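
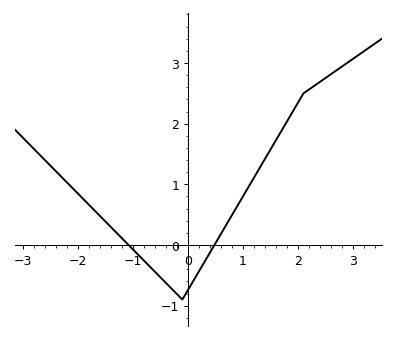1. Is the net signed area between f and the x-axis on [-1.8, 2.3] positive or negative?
positive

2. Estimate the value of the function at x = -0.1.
-0.9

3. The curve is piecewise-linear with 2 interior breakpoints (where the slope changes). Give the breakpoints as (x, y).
(-0.1, -0.9); (2.1, 2.5)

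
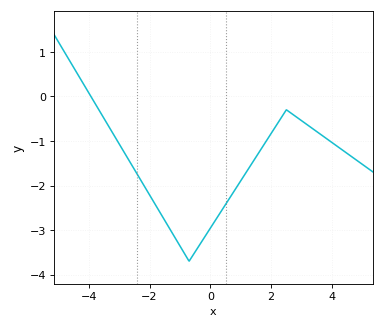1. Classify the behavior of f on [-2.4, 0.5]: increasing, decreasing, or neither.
neither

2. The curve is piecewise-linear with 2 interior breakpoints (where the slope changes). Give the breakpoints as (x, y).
(-0.7, -3.7); (2.5, -0.3)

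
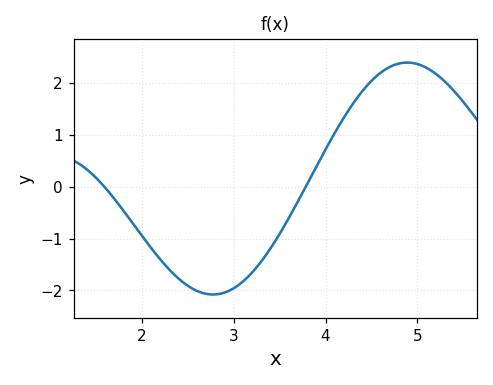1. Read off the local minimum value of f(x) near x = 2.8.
-2.1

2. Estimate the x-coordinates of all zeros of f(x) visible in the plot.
1.6, 3.8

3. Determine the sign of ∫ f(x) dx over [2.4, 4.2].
negative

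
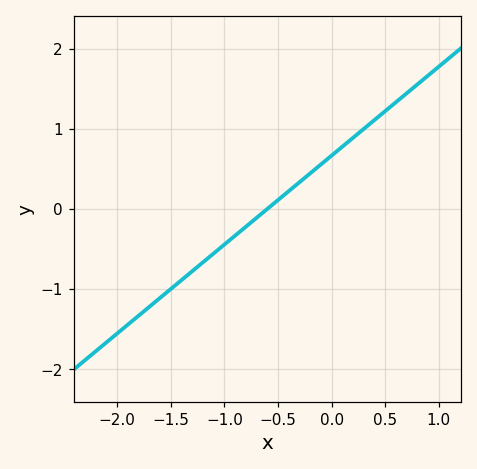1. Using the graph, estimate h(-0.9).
-0.333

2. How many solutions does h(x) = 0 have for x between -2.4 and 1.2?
1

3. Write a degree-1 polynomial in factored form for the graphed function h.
y = 1.11(x + 0.6)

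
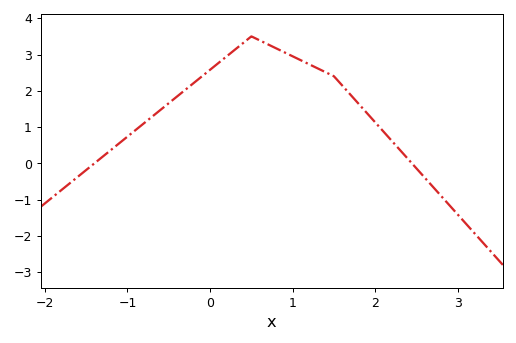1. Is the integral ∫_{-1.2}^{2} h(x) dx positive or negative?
positive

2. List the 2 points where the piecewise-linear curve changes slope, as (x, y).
(0.5, 3.5); (1.5, 2.4)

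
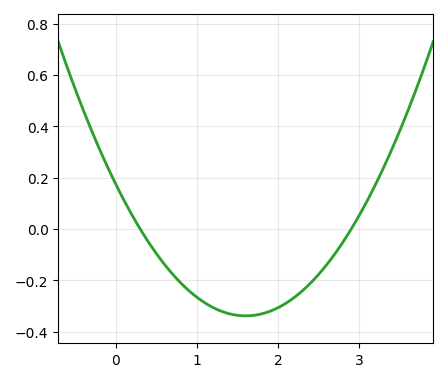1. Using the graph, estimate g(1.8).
-0.32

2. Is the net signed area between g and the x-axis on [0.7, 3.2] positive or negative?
negative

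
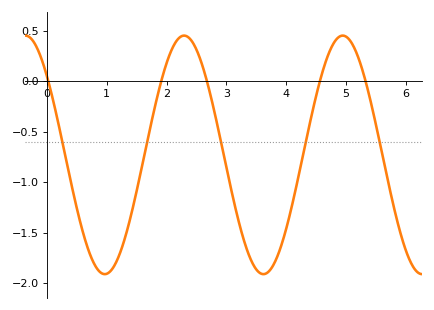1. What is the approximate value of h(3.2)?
-1.4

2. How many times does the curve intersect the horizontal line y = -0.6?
5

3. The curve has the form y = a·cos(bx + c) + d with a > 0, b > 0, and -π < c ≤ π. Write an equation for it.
y = 1.18cos(2.4x + 0.85) - 0.73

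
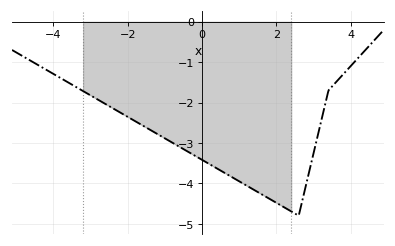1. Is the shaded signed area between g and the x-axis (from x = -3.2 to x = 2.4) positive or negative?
negative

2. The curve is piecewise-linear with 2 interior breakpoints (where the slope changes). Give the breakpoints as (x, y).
(2.6, -4.8); (3.4, -1.7)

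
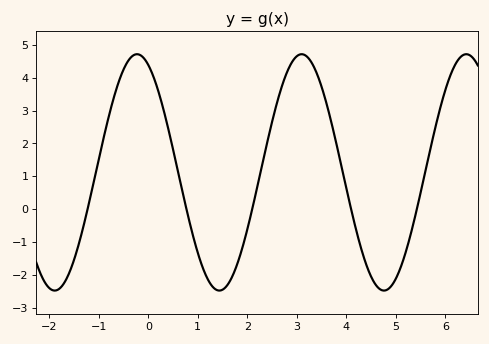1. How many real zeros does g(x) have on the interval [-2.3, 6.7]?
5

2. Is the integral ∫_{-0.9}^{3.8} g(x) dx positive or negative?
positive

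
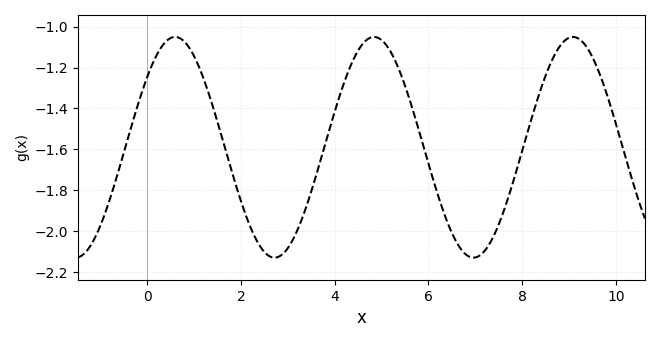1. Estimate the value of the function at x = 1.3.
-1.32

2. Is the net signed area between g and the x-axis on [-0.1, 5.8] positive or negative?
negative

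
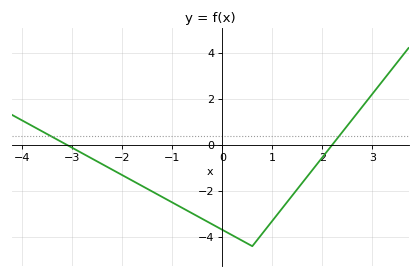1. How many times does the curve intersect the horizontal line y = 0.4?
2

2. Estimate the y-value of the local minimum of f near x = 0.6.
-4.4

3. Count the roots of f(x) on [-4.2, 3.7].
2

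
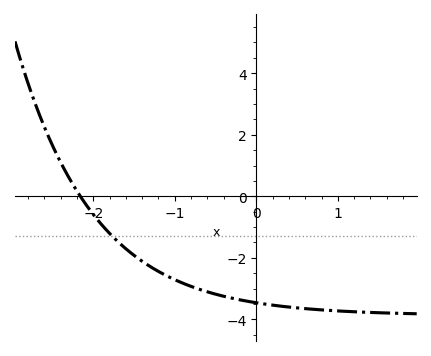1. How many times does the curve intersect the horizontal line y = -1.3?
1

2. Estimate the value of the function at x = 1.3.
-3.76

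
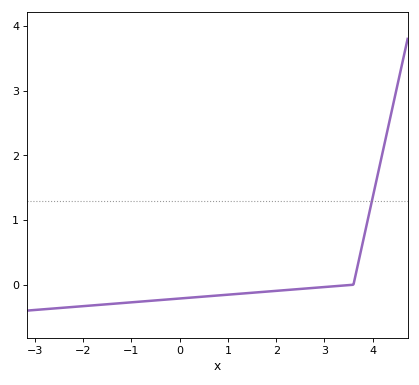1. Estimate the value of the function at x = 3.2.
0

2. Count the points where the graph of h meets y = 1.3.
1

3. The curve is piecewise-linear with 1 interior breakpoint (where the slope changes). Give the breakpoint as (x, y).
(3.6, 0)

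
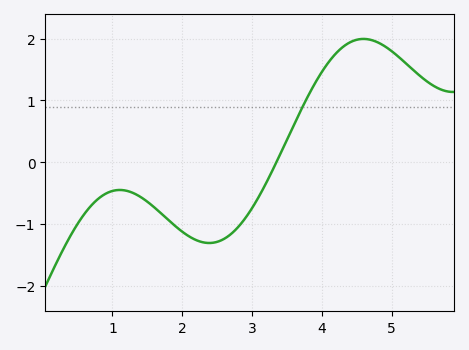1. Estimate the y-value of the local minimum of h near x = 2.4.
-1.3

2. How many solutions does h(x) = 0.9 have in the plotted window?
1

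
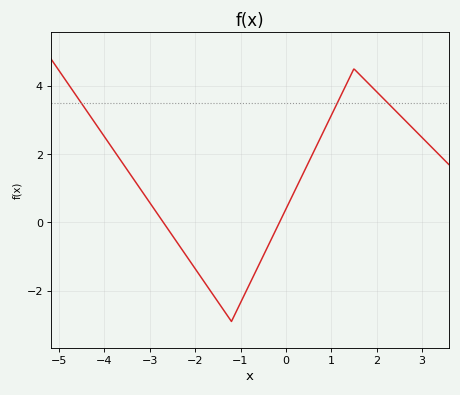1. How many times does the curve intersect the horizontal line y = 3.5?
3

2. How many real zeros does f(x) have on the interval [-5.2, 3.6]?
2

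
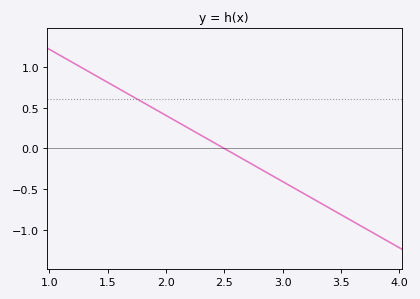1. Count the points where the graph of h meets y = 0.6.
1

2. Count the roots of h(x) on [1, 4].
1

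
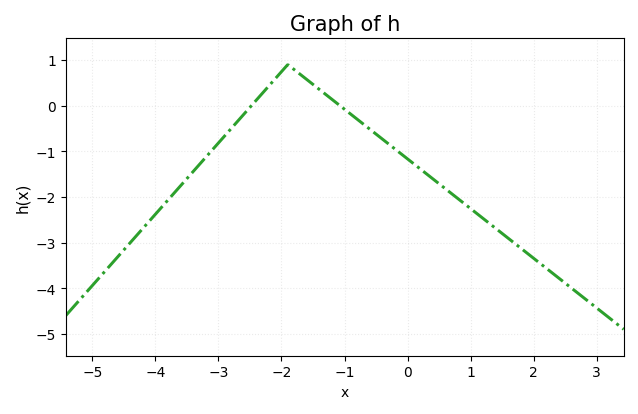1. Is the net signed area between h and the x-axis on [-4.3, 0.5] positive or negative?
negative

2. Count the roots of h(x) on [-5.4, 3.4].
2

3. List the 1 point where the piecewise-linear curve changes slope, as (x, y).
(-1.9, 0.9)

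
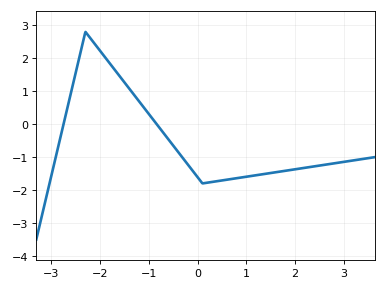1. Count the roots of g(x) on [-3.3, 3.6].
2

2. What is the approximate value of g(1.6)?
-1.5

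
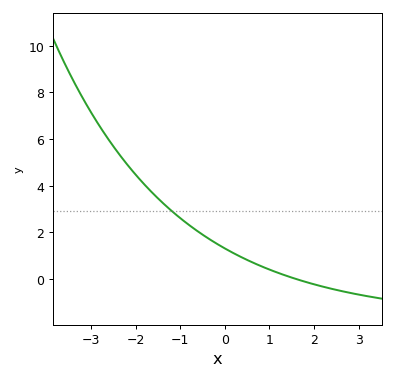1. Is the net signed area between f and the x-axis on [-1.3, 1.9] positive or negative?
positive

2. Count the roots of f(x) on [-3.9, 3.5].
1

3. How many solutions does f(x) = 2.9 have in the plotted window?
1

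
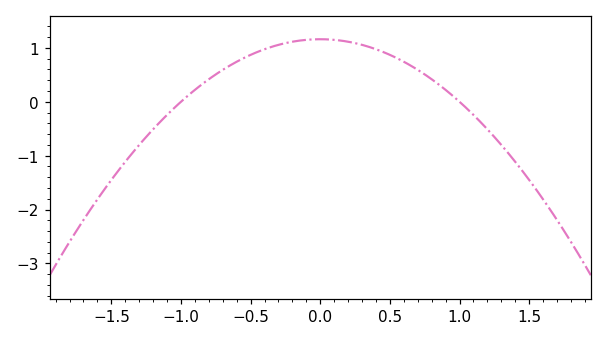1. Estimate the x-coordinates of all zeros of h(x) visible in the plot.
-1, 1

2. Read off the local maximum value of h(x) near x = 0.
1.2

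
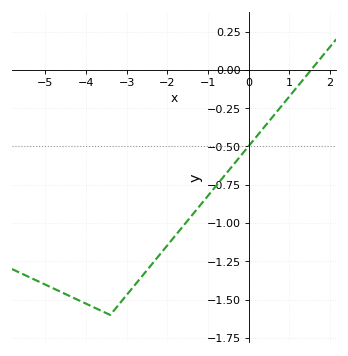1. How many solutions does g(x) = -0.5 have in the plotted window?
1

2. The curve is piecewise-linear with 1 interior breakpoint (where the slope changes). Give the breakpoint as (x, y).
(-3.4, -1.6)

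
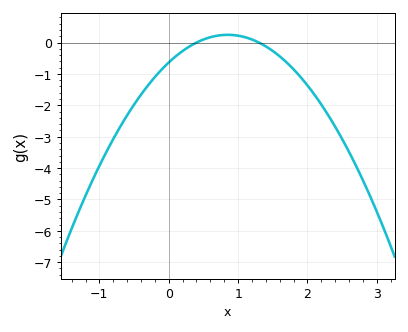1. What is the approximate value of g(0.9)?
0.2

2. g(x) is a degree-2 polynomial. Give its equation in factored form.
y = -1.22(x - 0.4)(x - 1.3)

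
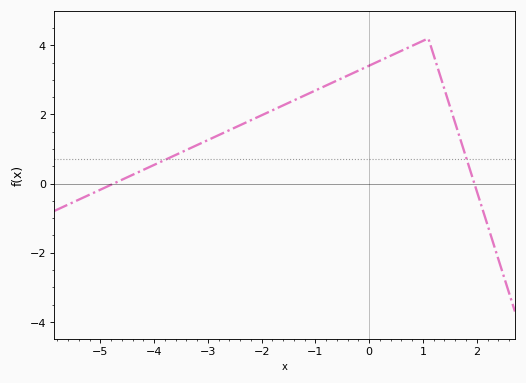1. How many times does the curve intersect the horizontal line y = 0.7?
2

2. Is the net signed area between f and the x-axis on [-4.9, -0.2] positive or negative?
positive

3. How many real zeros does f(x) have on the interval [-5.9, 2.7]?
2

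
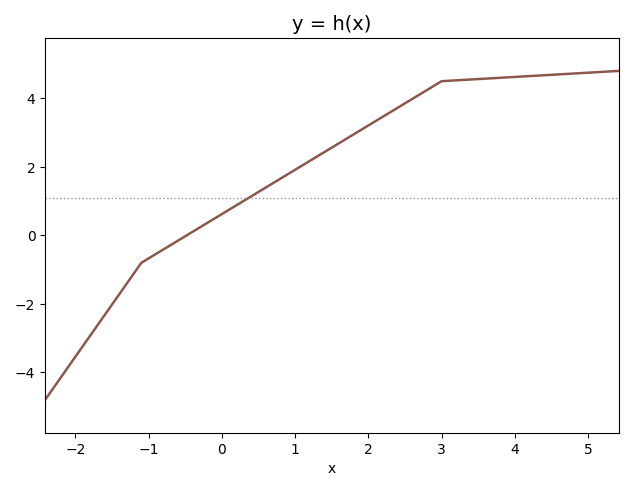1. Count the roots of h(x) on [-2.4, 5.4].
1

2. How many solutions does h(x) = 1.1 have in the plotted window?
1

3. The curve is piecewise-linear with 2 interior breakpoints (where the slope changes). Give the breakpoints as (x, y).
(-1.1, -0.8); (3, 4.5)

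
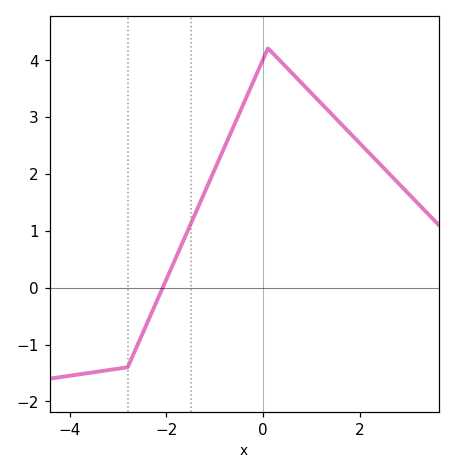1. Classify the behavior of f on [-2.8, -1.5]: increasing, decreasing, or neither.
increasing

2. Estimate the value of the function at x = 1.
3.41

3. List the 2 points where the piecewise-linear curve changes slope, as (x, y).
(-2.8, -1.4); (0.1, 4.2)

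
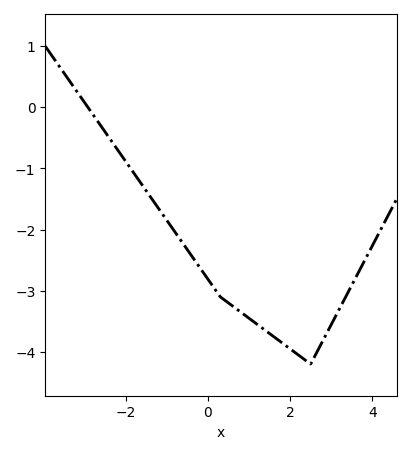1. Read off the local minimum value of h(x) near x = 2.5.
-4.2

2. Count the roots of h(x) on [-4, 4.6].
1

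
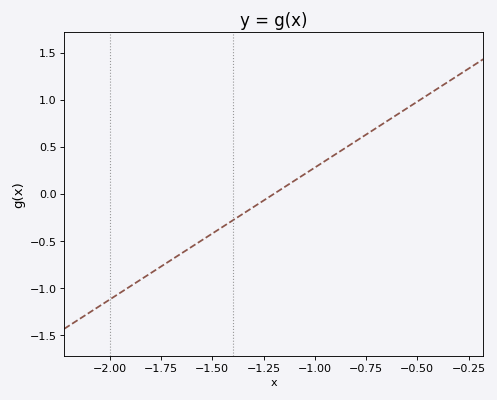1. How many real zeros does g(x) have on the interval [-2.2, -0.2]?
1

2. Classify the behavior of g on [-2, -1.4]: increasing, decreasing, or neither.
increasing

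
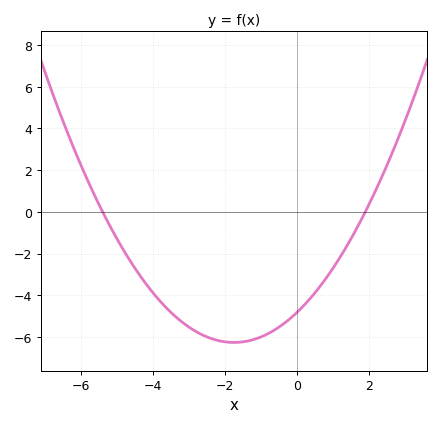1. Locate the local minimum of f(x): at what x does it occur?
-1.75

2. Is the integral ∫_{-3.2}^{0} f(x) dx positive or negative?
negative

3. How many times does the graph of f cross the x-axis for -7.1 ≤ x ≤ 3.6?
2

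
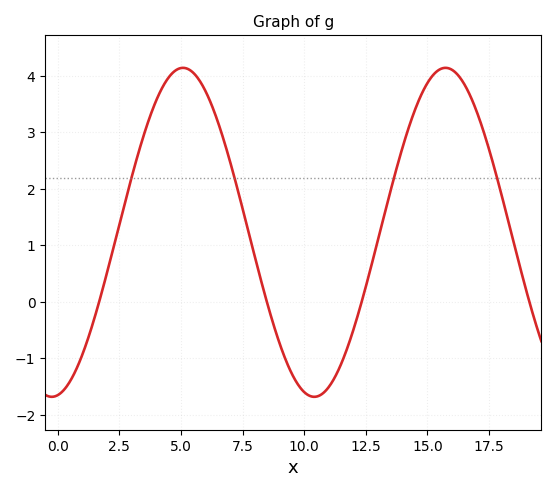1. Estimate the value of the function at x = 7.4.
1.8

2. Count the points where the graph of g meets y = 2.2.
4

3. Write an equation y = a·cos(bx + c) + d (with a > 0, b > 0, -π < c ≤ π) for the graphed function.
y = 2.91cos(0.59x - 3) + 1.23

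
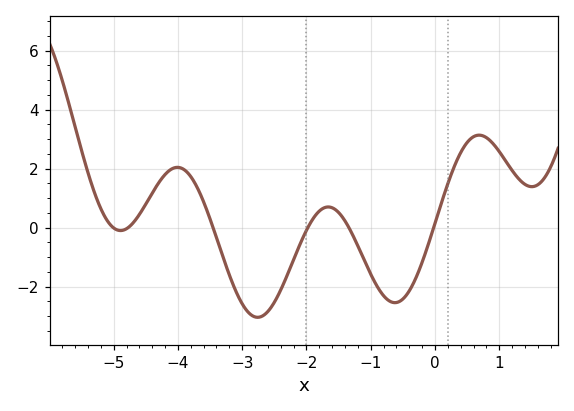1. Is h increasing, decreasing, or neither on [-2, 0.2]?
neither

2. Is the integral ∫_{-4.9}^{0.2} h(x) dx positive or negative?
negative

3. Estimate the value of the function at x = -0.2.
-1.18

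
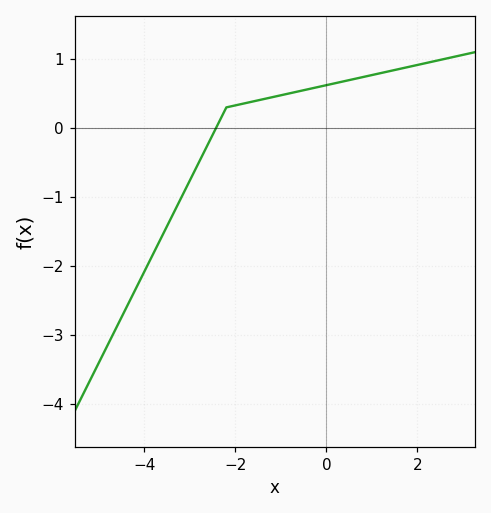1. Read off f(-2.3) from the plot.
0.2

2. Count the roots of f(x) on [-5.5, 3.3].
1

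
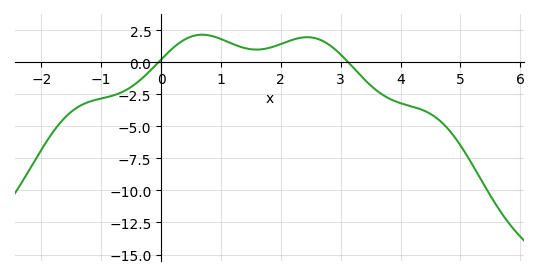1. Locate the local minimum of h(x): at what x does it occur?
1.59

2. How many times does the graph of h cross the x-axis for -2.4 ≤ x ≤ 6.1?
2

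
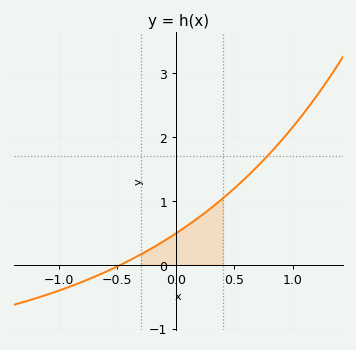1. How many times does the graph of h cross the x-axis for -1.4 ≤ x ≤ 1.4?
1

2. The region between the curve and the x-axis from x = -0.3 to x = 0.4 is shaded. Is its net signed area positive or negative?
positive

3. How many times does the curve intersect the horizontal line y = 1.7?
1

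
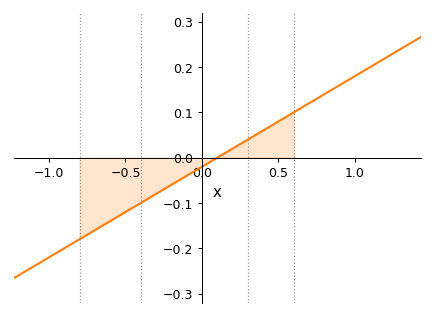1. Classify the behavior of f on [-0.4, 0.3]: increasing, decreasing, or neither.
increasing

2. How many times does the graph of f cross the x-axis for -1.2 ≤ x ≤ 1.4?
1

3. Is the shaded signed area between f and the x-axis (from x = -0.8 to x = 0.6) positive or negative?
negative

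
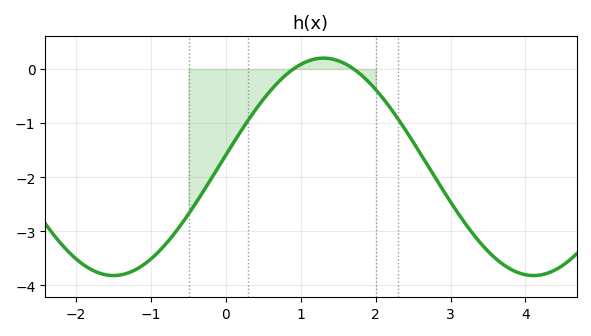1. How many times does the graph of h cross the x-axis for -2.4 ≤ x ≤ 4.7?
2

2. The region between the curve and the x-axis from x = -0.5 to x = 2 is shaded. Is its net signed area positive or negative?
negative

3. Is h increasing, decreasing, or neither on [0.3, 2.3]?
neither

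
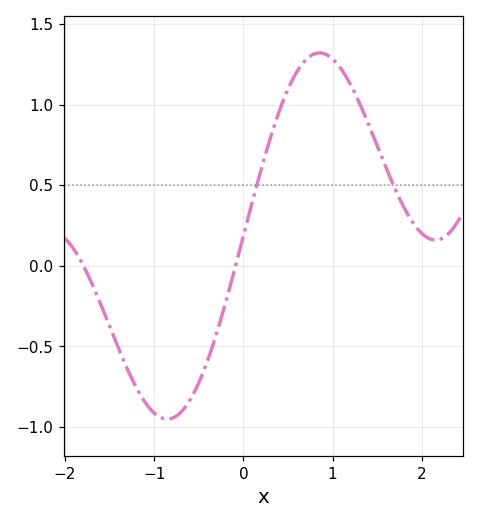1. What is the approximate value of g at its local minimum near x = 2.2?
0.15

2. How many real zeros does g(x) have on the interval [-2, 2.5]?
2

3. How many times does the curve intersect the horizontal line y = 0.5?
2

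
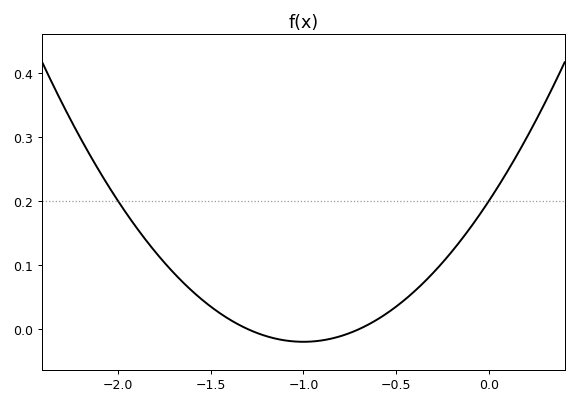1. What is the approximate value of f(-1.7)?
0.09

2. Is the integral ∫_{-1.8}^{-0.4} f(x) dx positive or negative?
positive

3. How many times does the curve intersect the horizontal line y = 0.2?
2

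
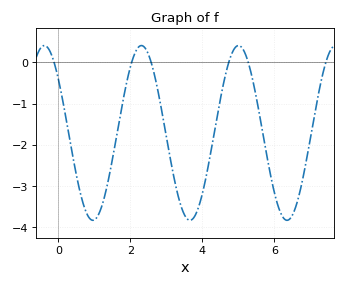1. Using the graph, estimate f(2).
-0.12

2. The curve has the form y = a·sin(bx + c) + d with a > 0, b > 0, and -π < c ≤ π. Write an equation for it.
y = 2.12sin(2.33x + 2.47) - 1.71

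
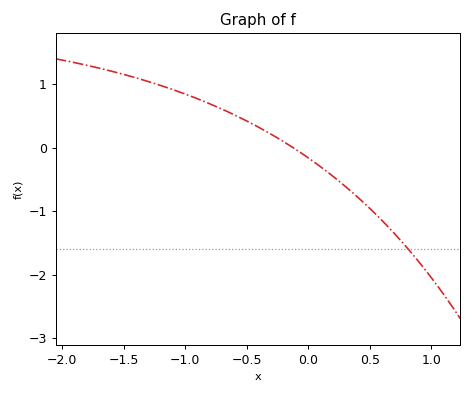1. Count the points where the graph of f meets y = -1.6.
1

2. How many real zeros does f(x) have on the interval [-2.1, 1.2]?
1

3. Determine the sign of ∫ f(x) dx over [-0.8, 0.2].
positive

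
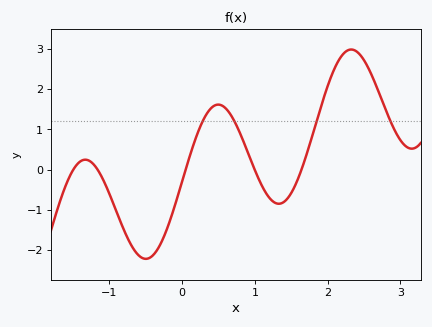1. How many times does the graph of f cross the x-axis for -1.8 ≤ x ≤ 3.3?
5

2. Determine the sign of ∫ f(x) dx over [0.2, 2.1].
positive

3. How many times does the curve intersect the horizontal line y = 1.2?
4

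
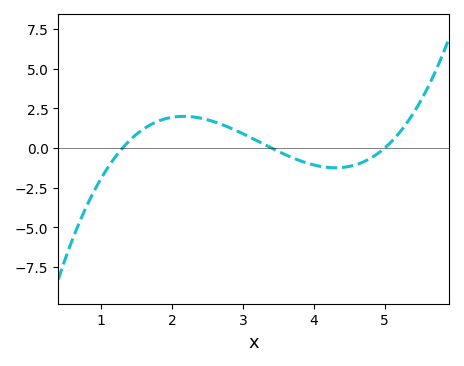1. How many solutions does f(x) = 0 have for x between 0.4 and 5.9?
3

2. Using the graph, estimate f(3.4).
0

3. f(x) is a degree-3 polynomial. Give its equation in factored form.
y = 0.66(x - 1.3)(x - 3.4)(x - 5)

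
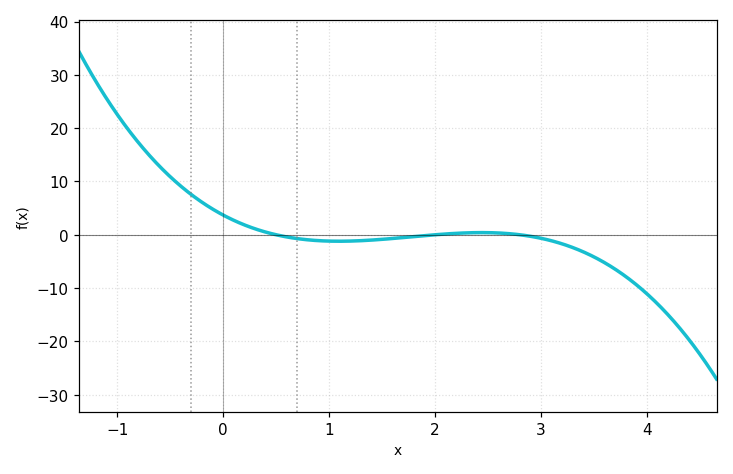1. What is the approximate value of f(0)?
4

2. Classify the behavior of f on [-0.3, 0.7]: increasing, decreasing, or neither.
decreasing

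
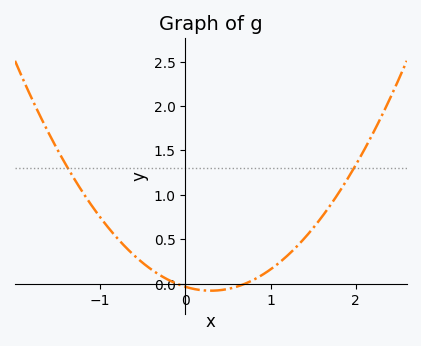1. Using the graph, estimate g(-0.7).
0.412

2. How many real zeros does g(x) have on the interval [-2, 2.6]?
2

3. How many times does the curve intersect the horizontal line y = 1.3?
2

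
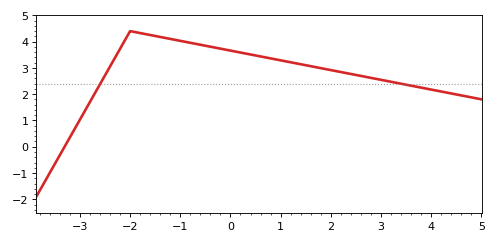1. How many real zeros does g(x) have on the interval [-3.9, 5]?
1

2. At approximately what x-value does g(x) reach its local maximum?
-2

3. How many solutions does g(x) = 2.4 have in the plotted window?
2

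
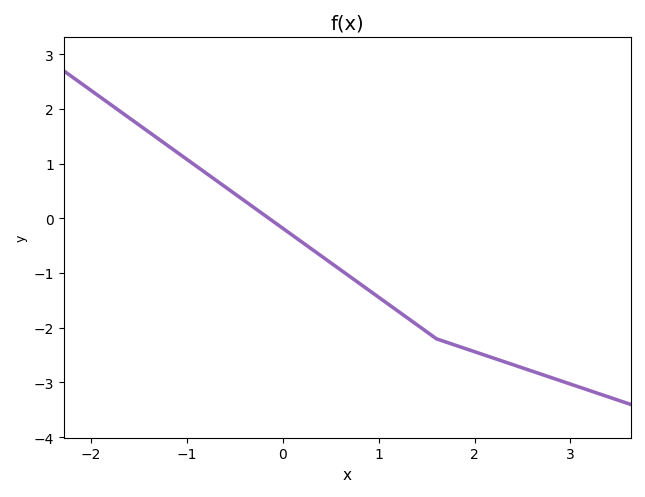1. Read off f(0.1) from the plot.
-0.308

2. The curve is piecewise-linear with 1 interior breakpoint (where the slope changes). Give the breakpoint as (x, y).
(1.6, -2.2)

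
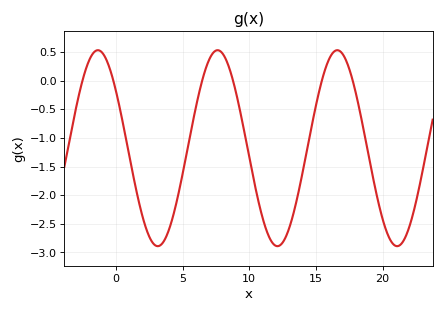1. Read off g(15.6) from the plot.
0.123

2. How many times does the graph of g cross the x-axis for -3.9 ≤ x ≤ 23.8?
6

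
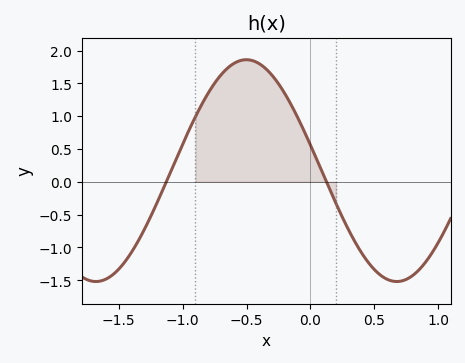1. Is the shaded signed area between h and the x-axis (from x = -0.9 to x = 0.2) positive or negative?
positive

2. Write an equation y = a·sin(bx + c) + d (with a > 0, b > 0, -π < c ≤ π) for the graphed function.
y = 1.69sin(2.7x + 2.9) + 0.17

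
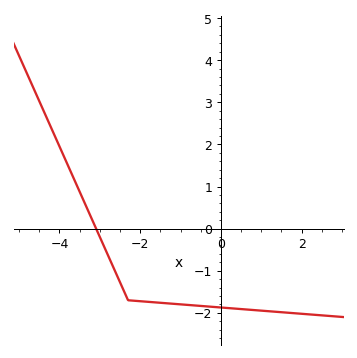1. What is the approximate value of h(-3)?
-0.195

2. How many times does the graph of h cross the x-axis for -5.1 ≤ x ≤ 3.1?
1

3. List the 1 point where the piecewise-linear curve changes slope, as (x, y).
(-2.3, -1.7)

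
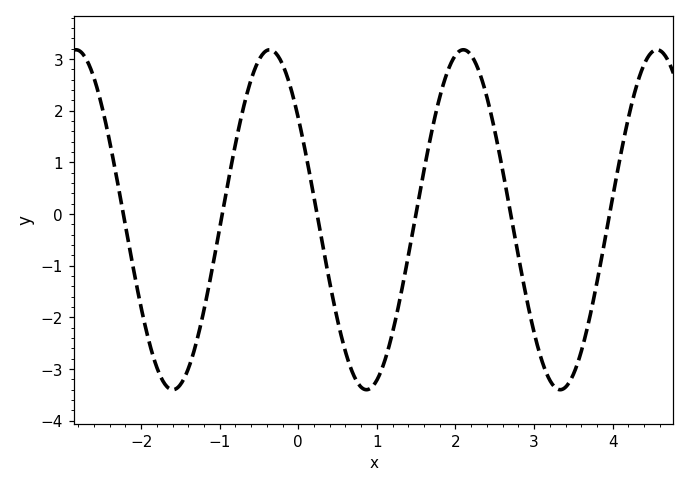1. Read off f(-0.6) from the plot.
2.6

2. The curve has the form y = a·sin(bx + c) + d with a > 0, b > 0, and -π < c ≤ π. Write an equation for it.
y = 3.29sin(2.55x + 2.5) - 0.11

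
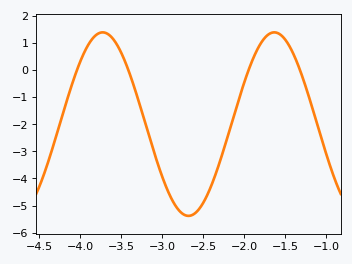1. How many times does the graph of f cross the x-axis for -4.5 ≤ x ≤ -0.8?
4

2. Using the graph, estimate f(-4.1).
-0.5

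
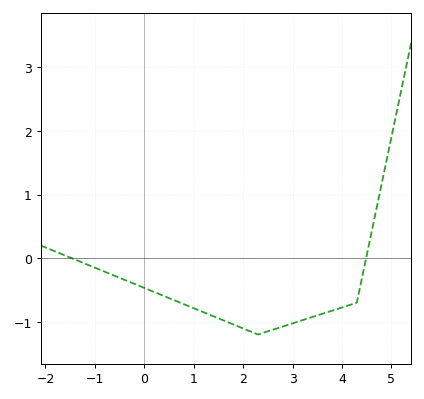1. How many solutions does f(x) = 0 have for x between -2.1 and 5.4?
2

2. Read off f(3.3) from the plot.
-0.95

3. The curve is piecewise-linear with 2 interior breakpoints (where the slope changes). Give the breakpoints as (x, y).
(2.3, -1.2); (4.3, -0.7)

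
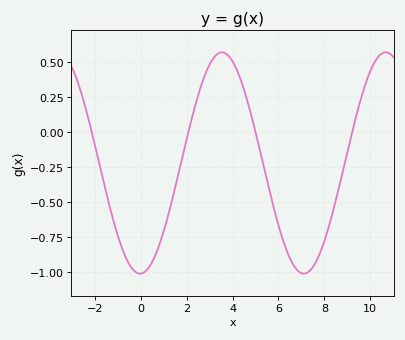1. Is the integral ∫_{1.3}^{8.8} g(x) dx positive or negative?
negative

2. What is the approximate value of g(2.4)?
0.207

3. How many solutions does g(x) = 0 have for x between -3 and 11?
4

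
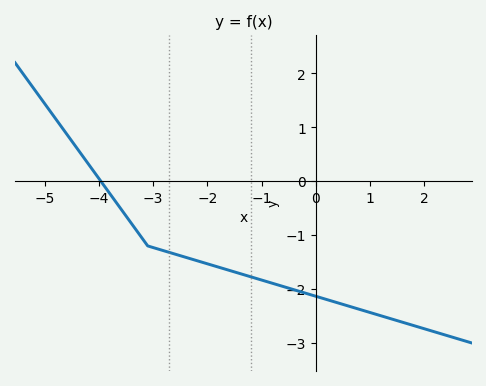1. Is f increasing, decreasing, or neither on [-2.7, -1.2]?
decreasing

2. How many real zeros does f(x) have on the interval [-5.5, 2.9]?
1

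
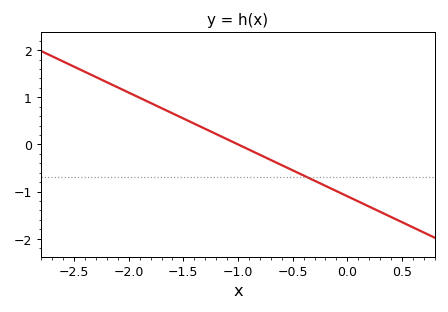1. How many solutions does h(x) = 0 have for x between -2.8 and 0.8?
1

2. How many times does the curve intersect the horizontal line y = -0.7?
1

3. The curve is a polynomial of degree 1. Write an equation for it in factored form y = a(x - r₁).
y = -1.1(x + 1)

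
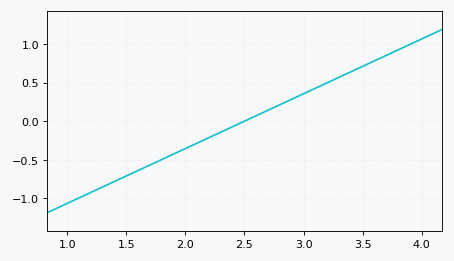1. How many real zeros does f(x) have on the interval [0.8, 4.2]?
1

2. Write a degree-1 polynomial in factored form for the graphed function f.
y = 0.71(x - 2.5)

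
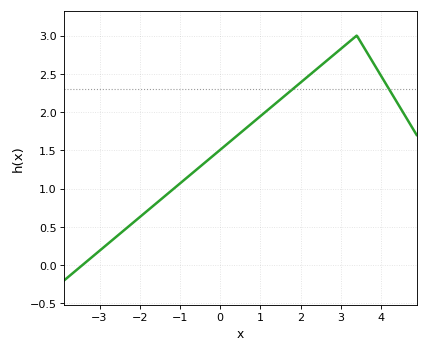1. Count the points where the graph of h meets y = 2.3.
2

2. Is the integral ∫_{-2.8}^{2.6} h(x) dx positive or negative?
positive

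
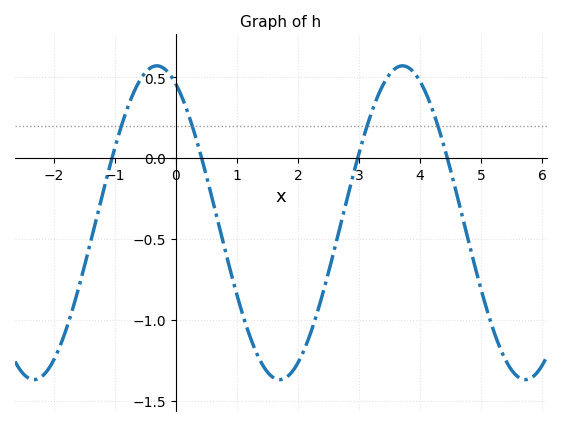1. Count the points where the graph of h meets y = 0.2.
4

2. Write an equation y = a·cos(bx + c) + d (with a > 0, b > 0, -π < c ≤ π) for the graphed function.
y = 0.97cos(1.6x + 0.49) - 0.4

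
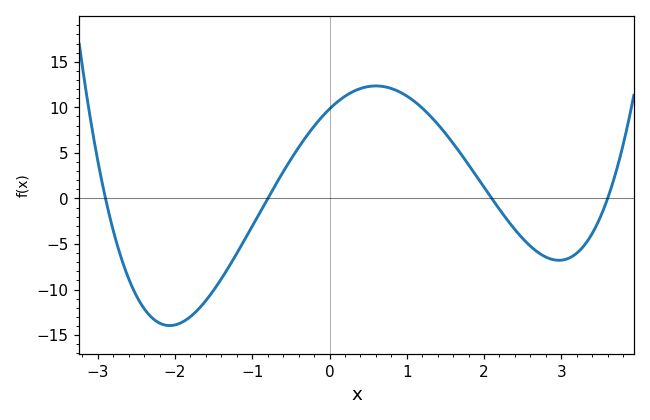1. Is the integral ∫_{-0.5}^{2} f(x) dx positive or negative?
positive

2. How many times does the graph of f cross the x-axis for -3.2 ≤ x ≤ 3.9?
4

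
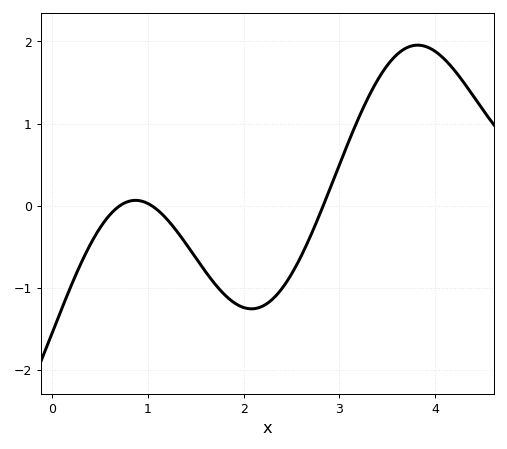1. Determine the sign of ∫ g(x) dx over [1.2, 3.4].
negative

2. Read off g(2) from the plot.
-1.2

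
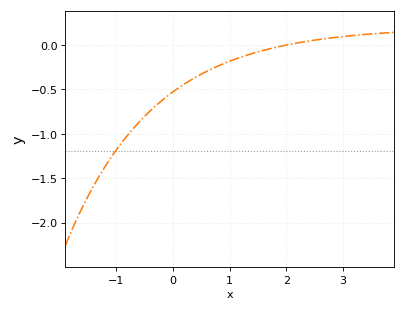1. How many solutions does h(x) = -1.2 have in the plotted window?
1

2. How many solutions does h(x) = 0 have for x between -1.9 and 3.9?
1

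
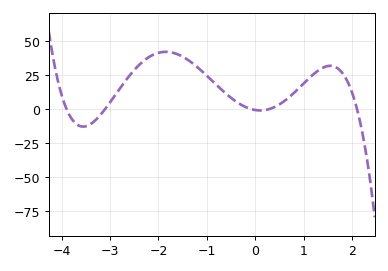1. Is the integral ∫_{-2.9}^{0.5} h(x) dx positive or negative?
positive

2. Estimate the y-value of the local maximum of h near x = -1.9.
42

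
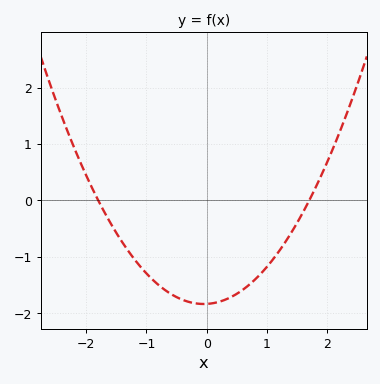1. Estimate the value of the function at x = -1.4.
-0.7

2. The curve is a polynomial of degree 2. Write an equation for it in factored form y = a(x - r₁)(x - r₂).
y = 0.6(x + 1.8)(x - 1.7)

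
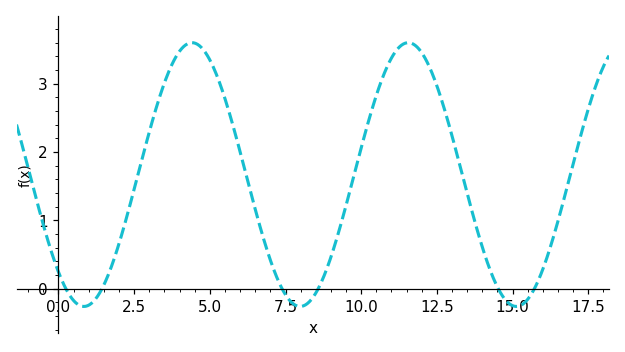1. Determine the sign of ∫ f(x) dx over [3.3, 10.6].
positive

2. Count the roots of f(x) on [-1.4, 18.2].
6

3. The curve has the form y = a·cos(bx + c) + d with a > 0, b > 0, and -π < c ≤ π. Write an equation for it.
y = 1.93cos(0.88x + 2.4) + 1.67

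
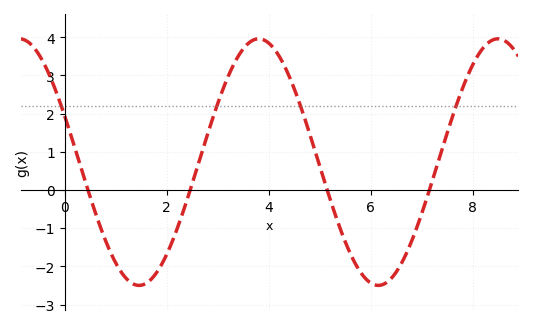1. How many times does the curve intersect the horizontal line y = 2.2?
4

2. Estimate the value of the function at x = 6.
-2.44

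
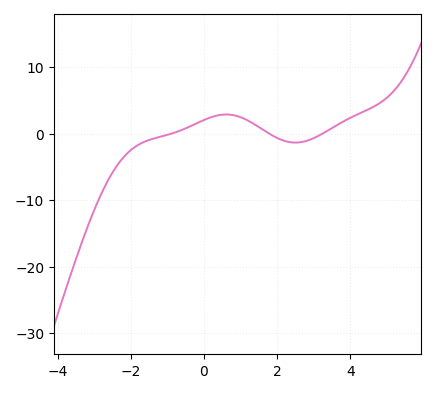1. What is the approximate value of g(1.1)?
2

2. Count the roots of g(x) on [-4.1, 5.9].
3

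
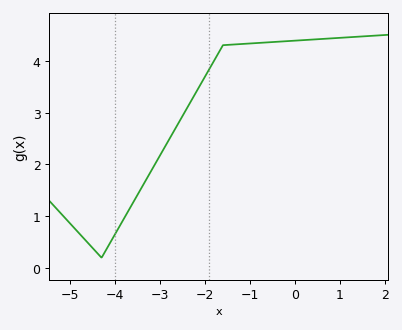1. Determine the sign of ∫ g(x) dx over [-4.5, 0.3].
positive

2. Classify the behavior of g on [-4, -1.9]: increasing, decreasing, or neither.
increasing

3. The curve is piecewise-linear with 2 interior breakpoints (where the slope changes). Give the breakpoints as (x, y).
(-4.3, 0.2); (-1.6, 4.3)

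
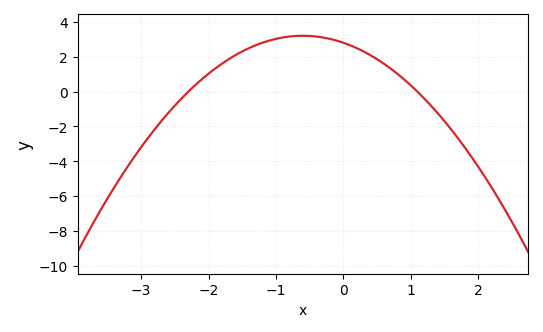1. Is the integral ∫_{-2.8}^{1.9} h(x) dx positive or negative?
positive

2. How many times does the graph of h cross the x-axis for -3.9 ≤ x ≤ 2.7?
2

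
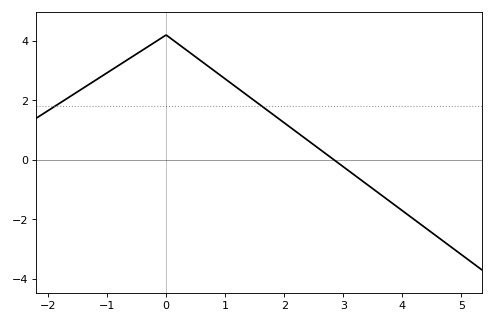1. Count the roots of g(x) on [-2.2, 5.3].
1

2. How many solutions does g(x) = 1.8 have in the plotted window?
2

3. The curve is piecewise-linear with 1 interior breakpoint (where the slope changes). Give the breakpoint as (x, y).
(0, 4.2)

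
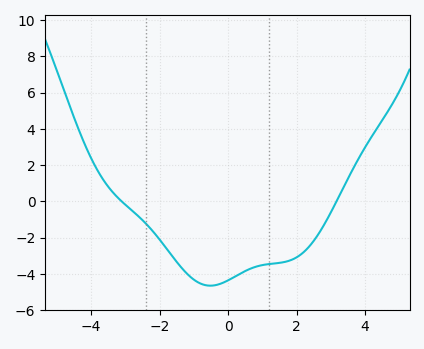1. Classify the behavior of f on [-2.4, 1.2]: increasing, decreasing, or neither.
neither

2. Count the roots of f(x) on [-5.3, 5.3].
2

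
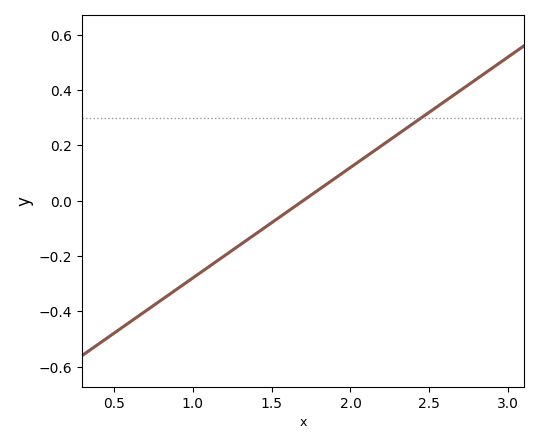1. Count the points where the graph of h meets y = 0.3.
1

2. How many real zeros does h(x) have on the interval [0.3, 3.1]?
1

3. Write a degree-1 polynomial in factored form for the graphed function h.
y = 0.4(x - 1.7)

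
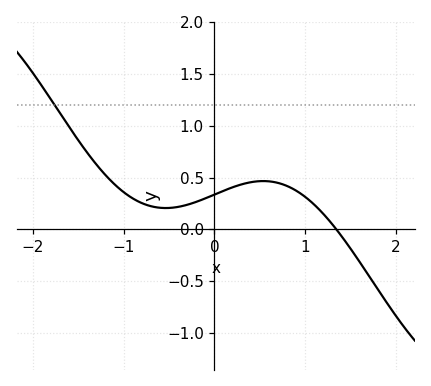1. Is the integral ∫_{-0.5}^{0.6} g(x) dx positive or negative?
positive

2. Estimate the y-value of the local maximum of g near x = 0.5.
0.45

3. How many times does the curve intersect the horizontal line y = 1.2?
1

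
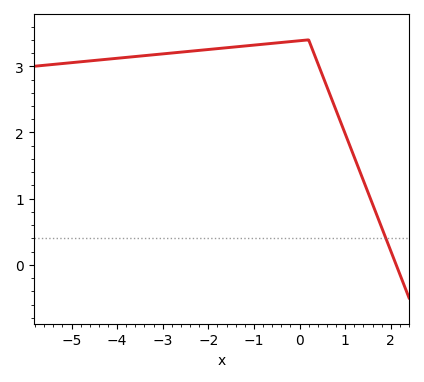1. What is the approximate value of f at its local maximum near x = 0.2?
3.4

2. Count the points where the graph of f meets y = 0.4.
1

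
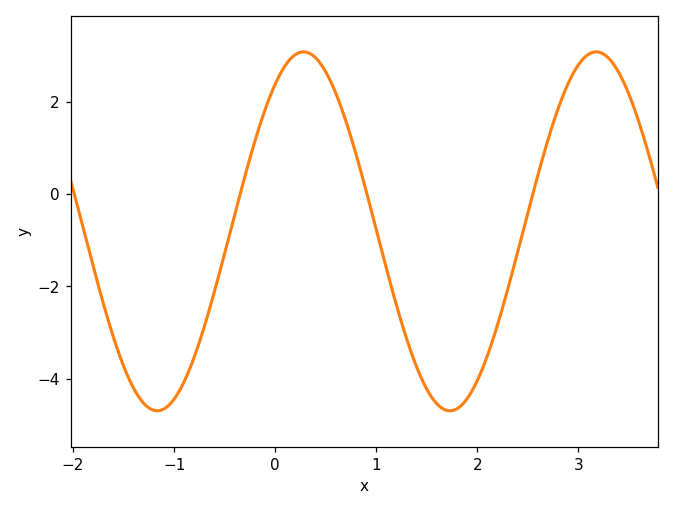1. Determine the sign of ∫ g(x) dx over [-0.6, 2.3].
negative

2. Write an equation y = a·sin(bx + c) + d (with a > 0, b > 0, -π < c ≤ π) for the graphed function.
y = 3.89sin(2.17x + 0.962) - 0.81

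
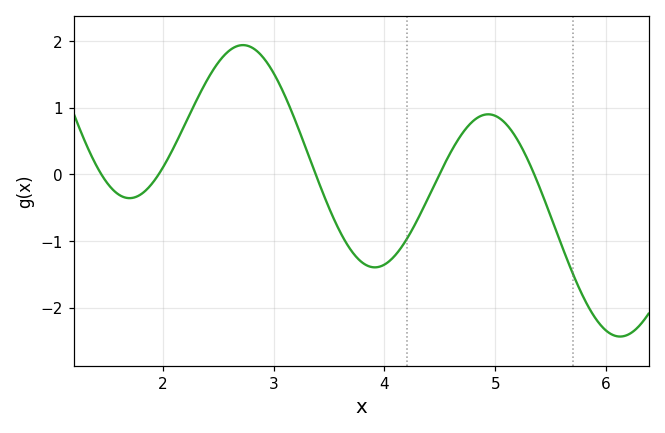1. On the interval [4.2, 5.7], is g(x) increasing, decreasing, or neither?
neither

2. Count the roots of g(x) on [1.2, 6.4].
5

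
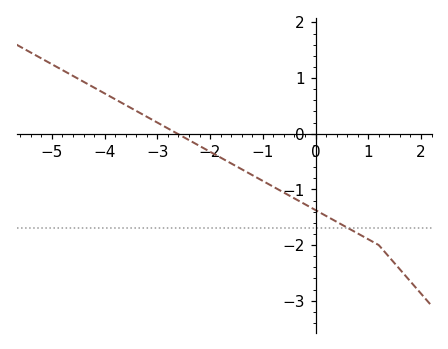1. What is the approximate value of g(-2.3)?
-0.166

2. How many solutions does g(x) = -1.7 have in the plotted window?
1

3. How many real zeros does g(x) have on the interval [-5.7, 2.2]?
1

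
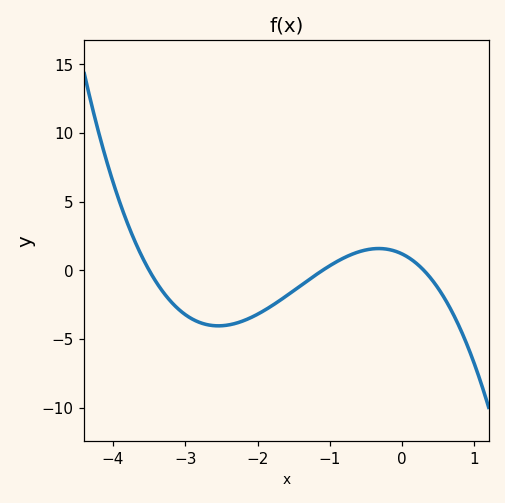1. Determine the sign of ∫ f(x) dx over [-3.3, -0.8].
negative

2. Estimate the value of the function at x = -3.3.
-1.63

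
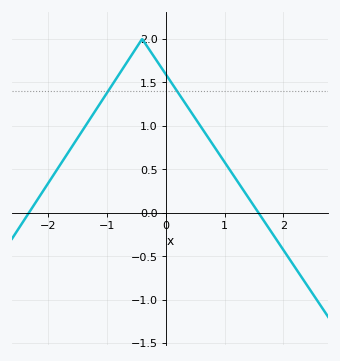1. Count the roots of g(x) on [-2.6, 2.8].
2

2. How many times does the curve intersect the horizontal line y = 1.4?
2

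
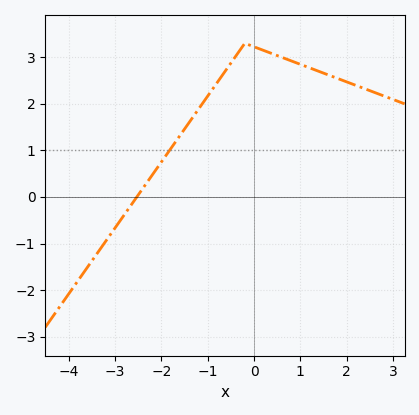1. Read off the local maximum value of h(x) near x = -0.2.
3.3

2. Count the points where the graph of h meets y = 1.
1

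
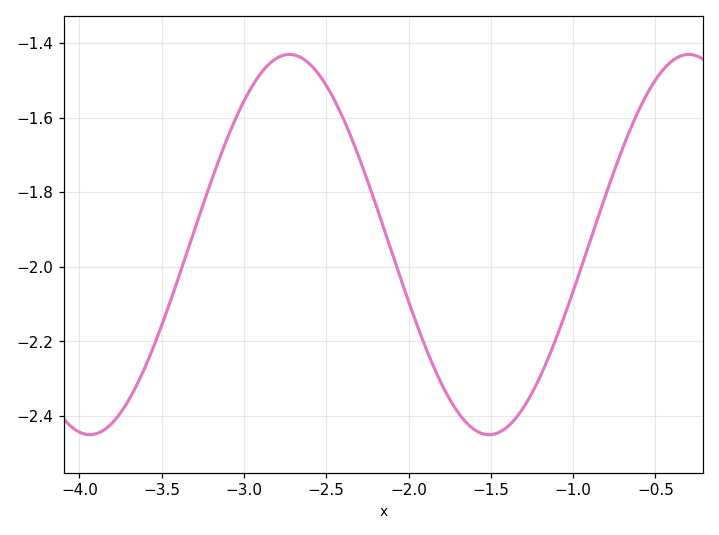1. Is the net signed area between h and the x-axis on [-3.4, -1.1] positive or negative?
negative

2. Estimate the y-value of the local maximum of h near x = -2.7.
-1.44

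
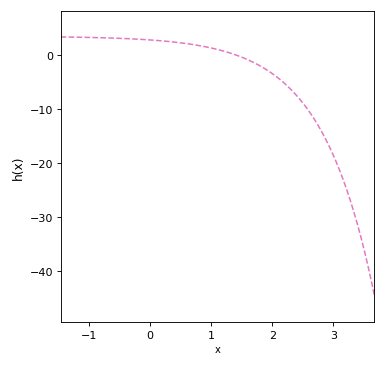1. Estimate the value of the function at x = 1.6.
-0.911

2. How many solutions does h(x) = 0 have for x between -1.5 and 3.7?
1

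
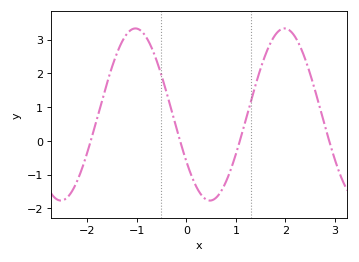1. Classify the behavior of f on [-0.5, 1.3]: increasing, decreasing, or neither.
neither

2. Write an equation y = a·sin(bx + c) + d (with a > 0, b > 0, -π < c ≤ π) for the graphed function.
y = 2.55sin(2.1x - 2.6) + 0.78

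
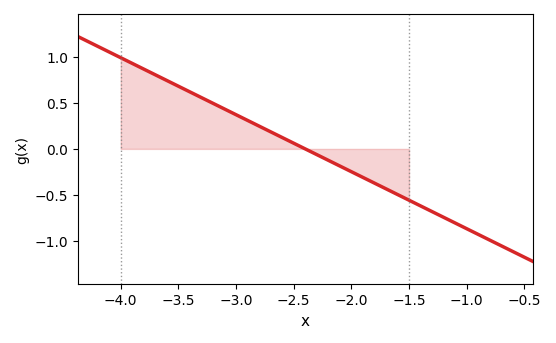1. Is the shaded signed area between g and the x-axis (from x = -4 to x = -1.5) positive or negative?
positive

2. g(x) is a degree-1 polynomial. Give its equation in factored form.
y = -0.62(x + 2.4)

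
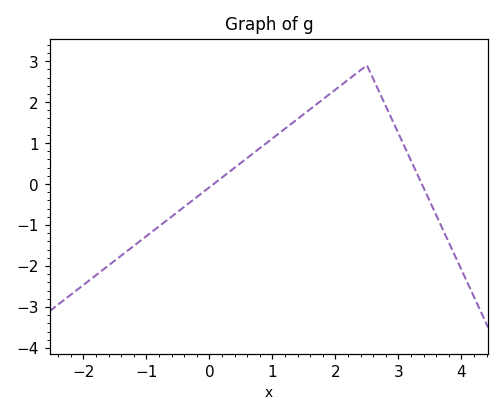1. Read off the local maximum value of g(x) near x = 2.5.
2.9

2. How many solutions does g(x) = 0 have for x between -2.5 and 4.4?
2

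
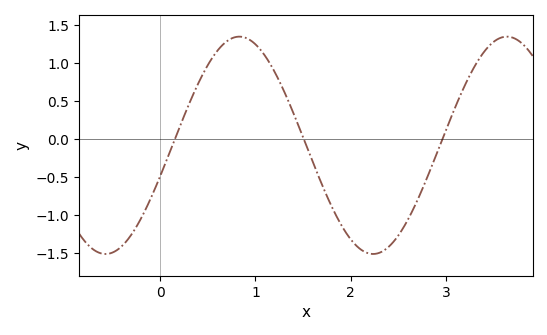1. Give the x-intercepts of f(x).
0.154, 1.51, 2.96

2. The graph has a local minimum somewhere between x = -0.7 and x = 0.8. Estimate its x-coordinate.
-0.571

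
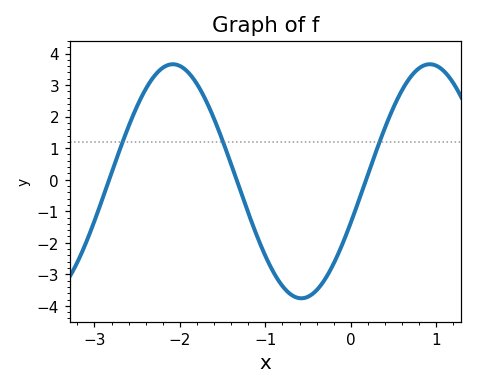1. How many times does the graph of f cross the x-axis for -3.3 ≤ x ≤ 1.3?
3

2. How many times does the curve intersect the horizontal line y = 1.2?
3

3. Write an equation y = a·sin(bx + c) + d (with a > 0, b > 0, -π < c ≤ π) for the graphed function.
y = 3.71sin(2.09x - 0.36) - 0.05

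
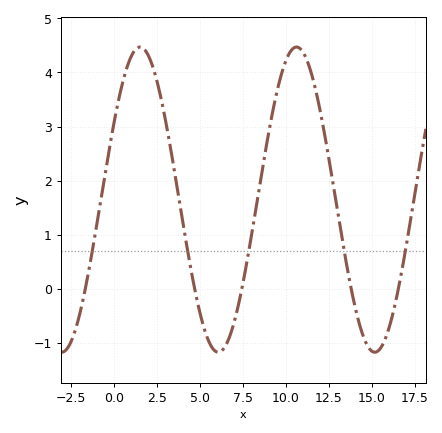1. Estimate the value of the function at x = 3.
3.13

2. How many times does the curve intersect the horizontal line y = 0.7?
5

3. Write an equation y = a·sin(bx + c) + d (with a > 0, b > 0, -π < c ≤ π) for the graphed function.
y = 2.82sin(0.69x + 0.52) + 1.65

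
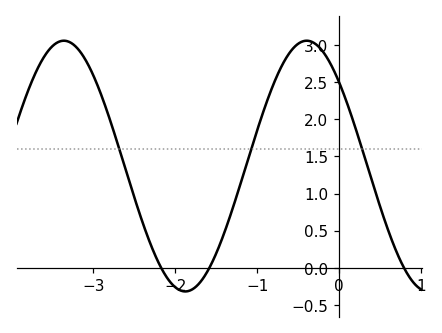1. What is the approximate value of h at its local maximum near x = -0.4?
3.06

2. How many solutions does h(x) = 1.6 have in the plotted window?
3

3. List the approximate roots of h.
-2.17, -1.58, 0.791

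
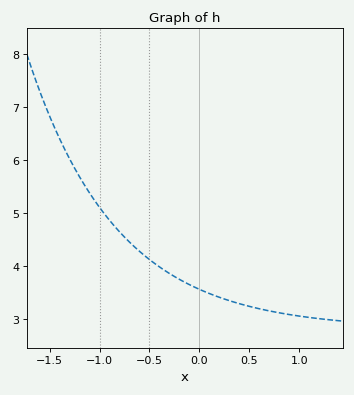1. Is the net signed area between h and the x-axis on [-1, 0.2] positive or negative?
positive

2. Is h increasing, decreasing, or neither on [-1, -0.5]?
decreasing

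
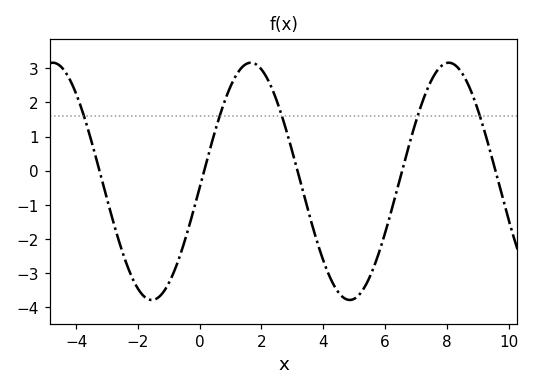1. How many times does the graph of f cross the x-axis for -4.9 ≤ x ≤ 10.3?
5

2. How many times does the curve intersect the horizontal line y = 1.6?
5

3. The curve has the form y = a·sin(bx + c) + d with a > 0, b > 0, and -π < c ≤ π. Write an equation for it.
y = 3.47sin(0.98x - 0.05) - 0.31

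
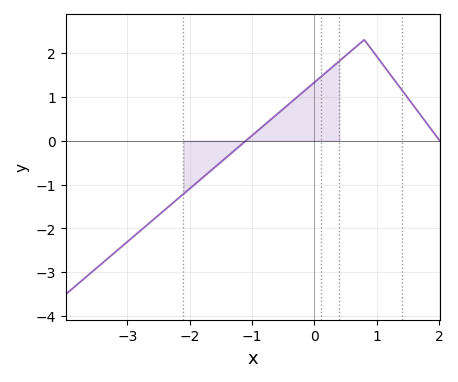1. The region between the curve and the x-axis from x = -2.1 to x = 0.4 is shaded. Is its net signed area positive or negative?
positive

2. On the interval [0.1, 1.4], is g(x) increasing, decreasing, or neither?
neither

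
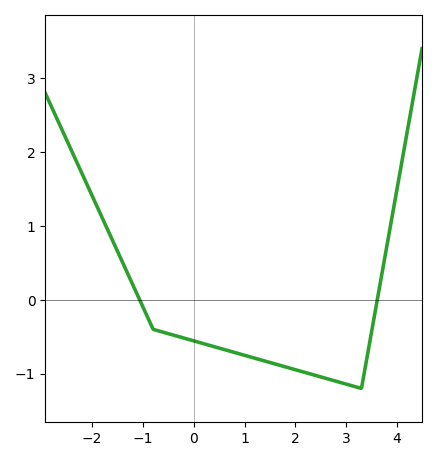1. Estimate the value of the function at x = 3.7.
0.3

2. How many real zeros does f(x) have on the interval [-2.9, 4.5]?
2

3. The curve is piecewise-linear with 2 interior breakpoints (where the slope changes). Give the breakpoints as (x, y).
(-0.8, -0.4); (3.3, -1.2)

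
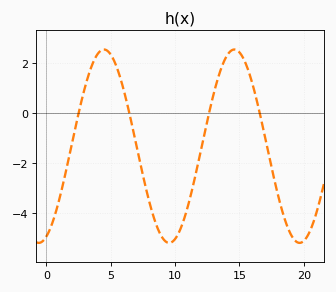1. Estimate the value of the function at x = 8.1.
-3.75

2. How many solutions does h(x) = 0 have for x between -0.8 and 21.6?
4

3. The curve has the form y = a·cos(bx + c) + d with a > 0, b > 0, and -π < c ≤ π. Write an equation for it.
y = 3.86cos(0.62x - 2.77) - 1.32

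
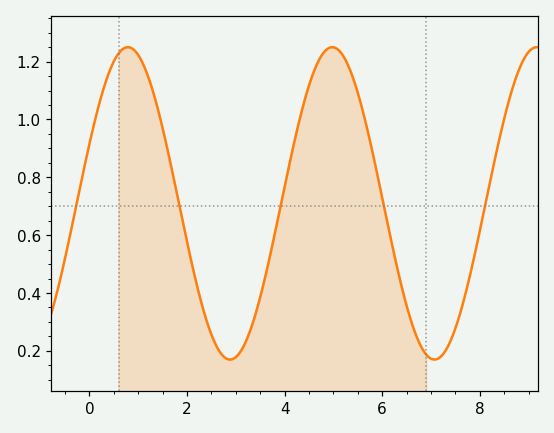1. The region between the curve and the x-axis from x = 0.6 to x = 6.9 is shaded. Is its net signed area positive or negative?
positive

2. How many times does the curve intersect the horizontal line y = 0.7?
5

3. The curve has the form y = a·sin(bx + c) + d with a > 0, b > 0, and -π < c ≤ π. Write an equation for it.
y = 0.54sin(1.5x + 0.39) + 0.71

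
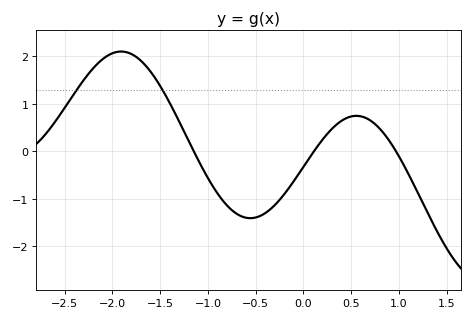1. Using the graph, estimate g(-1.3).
0.627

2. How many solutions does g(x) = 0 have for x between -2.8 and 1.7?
3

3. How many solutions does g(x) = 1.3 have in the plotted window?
2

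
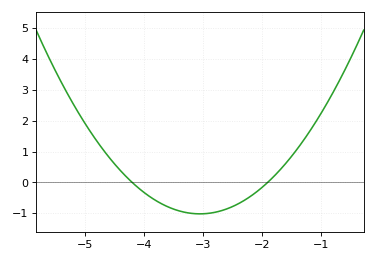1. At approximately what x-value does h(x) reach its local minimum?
-3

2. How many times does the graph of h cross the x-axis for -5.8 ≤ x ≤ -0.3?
2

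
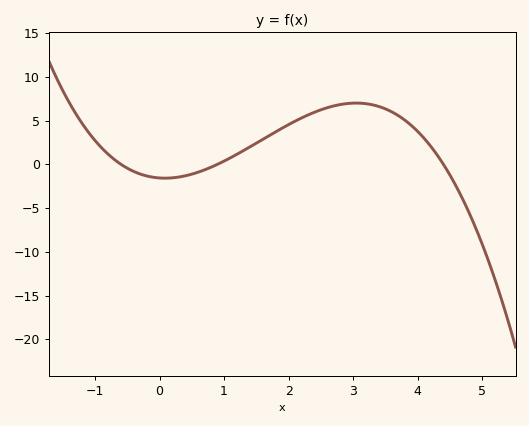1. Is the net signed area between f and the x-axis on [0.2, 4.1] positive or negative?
positive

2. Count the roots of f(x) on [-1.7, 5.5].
3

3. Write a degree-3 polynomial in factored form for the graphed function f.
y = -0.66(x + 0.6)(x - 0.9)(x - 4.4)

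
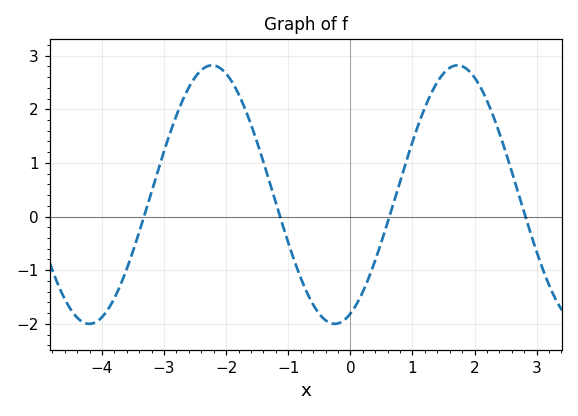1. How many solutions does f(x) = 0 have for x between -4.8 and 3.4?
4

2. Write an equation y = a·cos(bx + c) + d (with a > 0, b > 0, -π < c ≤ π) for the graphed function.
y = 2.41cos(1.6x - 2.7) + 0.41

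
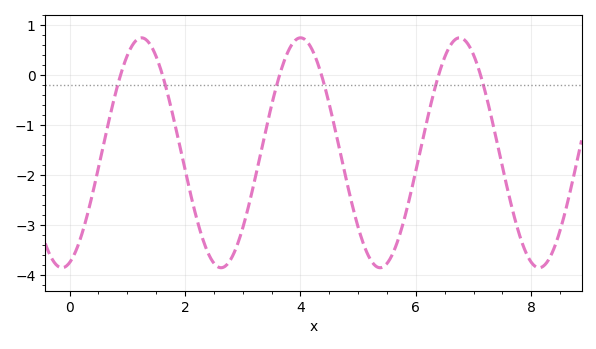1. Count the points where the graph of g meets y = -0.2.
6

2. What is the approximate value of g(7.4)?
-1.3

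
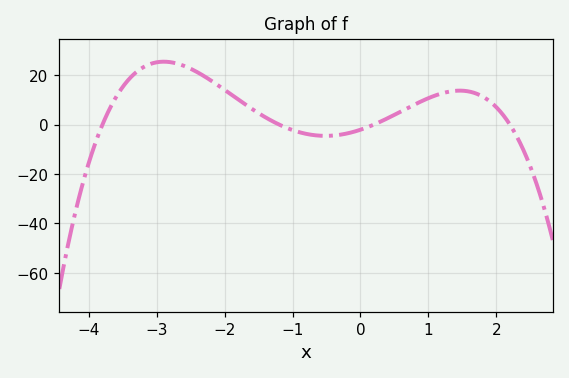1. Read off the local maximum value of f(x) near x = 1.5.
13.7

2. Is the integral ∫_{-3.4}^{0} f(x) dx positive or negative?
positive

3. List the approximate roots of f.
-3.8, -1.2, 0.2, 2.2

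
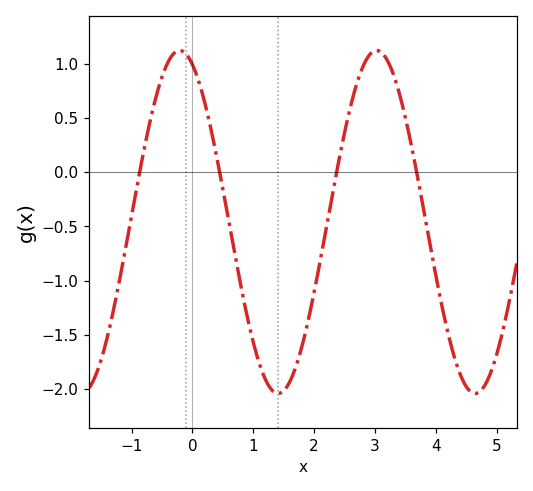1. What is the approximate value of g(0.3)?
0.4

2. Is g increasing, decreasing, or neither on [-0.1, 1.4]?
decreasing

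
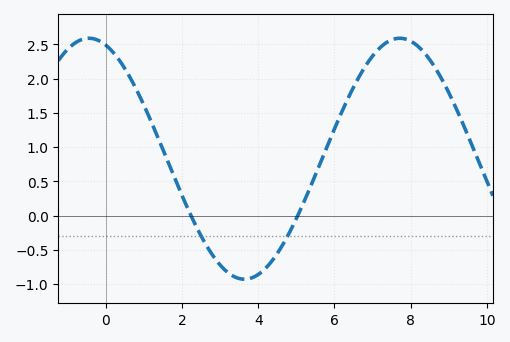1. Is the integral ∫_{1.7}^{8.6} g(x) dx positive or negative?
positive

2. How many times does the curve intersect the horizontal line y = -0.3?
2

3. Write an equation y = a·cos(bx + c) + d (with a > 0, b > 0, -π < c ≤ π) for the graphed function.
y = 1.76cos(0.77x + 0.34) + 0.83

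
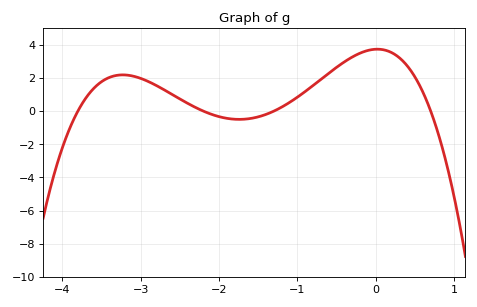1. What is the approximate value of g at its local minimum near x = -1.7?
-0.499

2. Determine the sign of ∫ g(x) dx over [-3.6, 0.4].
positive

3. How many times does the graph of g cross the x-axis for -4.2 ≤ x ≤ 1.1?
4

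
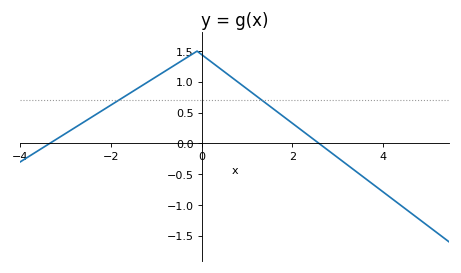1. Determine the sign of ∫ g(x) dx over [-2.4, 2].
positive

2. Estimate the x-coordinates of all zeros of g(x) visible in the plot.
-3.4, 2.6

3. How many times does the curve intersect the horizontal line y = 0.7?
2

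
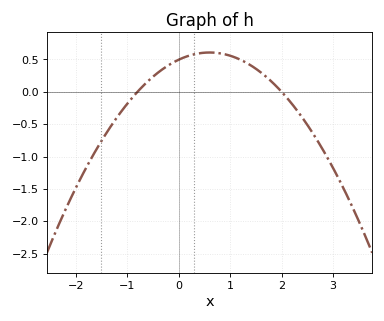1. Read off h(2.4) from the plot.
-0.397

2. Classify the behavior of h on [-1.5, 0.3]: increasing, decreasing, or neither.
increasing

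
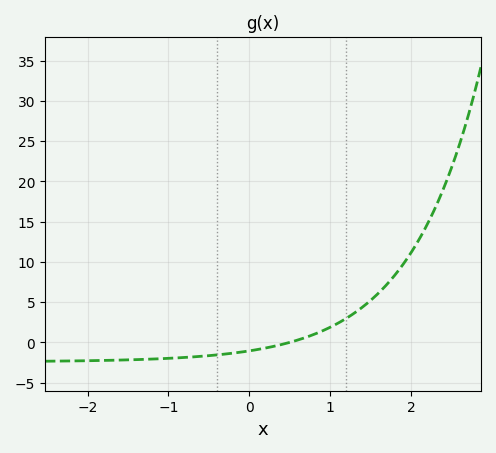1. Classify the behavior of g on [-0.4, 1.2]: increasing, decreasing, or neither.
increasing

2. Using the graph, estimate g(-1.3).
-2.1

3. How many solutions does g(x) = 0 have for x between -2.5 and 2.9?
1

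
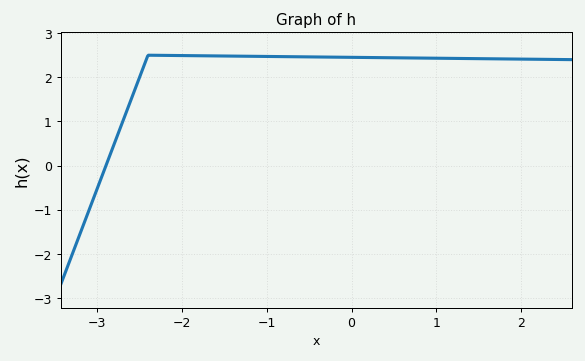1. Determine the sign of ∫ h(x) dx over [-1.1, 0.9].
positive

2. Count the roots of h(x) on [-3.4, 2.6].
1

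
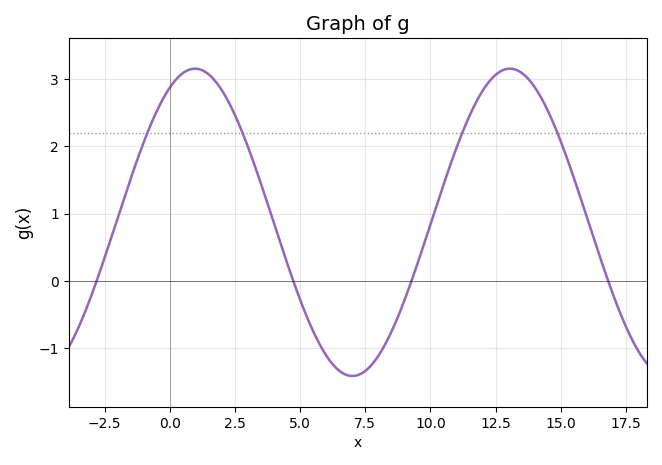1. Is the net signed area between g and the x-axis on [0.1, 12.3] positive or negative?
positive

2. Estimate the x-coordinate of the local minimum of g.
7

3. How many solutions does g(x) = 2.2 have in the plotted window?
4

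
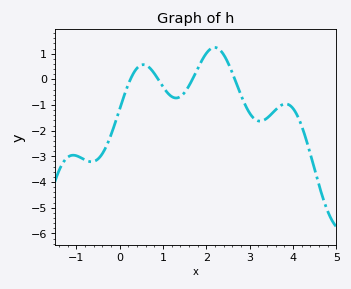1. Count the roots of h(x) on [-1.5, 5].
4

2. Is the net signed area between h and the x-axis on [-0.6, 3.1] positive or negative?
negative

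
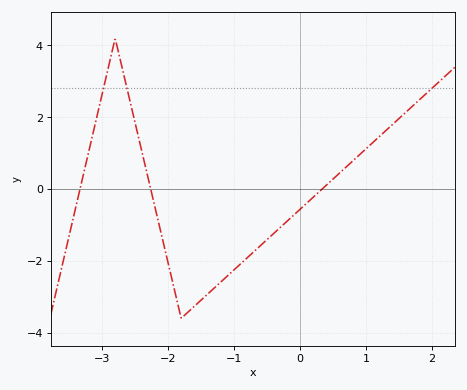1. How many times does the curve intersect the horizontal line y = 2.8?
3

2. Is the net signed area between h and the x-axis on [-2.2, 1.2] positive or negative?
negative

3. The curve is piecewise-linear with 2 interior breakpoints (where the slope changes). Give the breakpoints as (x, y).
(-2.8, 4.2); (-1.8, -3.6)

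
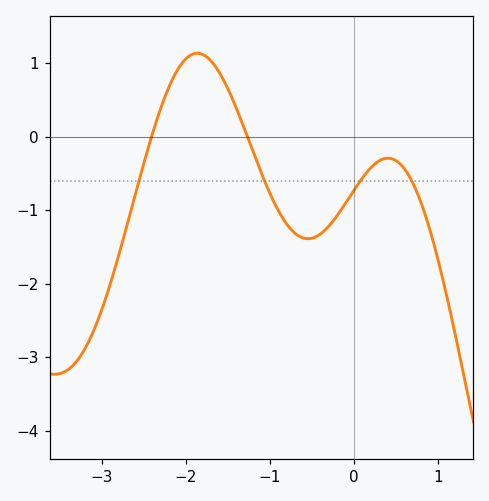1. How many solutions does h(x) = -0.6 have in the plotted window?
4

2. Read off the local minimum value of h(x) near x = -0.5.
-1.39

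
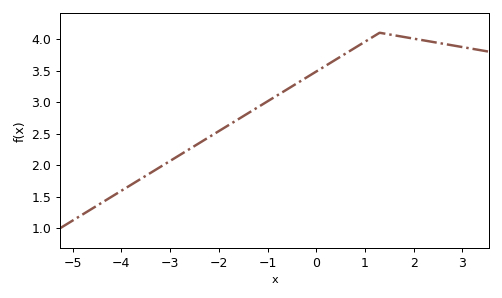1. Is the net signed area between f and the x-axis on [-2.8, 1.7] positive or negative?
positive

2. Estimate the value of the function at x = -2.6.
2.26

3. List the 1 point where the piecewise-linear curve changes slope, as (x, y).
(1.3, 4.1)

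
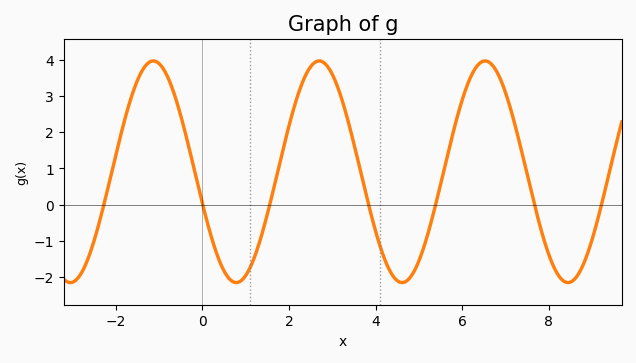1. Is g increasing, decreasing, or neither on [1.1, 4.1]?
neither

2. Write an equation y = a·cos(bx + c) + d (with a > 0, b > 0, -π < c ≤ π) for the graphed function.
y = 3.06cos(1.6x + 1.9) + 0.91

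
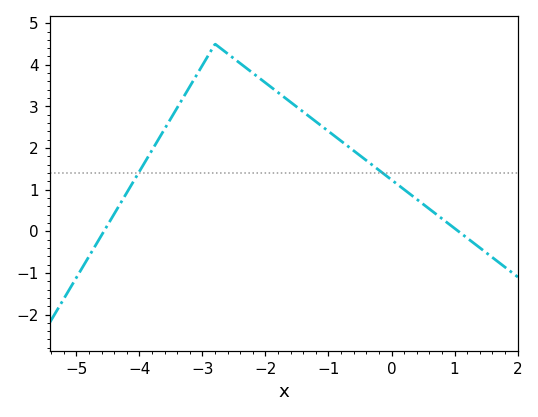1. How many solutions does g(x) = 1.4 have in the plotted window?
2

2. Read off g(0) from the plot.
1.24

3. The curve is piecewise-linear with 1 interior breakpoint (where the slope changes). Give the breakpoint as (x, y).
(-2.8, 4.5)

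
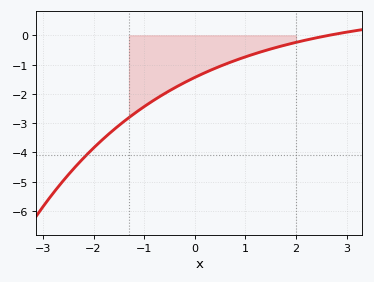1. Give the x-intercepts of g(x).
2.65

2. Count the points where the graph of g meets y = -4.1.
1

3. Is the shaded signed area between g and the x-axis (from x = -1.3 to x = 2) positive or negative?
negative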